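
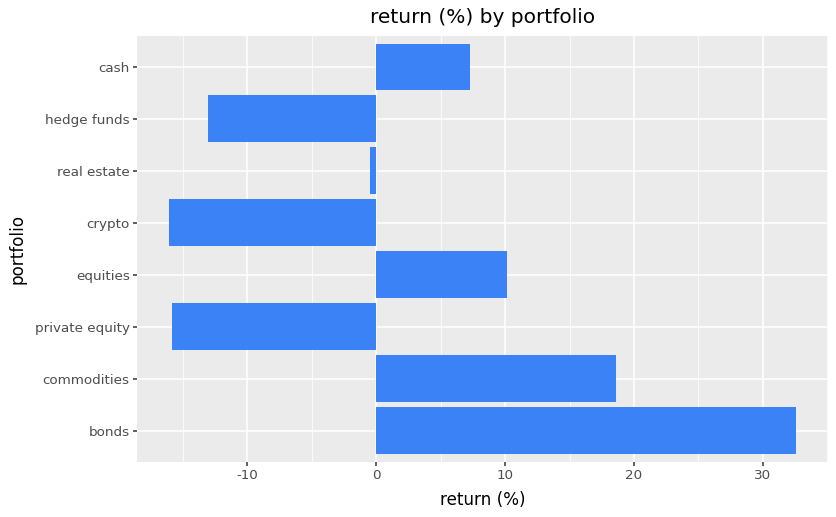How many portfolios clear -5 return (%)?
5

Above -5: bonds, commodities, equities, real estate, cash.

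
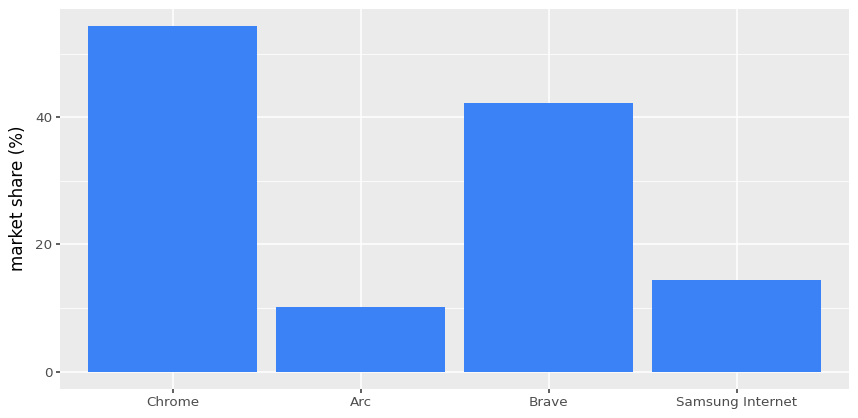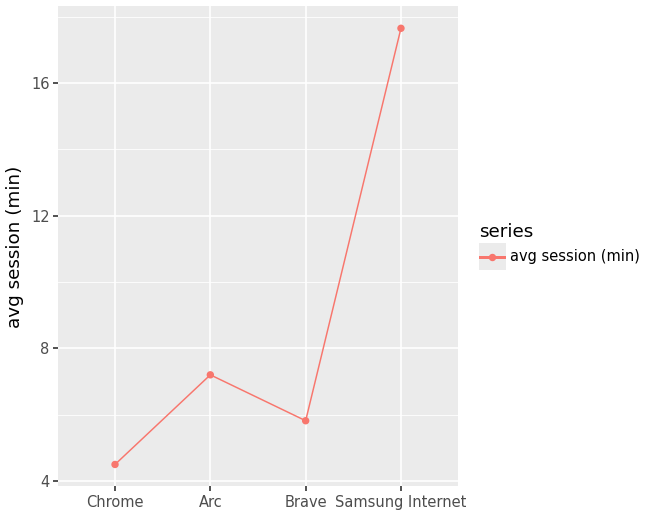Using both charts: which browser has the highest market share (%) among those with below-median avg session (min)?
Chart 2 median avg session (min) ≈ 6; below-median browsers: Chrome, Brave. Among those, Chrome has the highest market share (%) (≈ 55).

Chrome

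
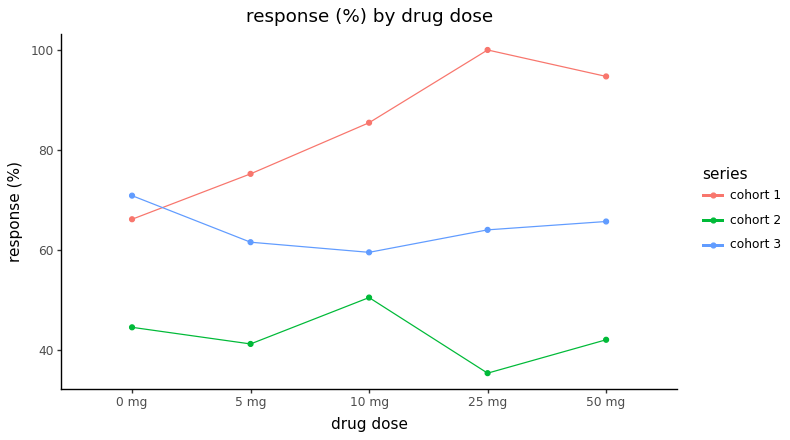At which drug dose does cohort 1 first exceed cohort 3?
0 mg: cohort 1 ≈ 70 vs cohort 3 ≈ 70 (not yet); 5 mg: cohort 1 ≈ 80 vs cohort 3 ≈ 60 (first crossover).

5 mg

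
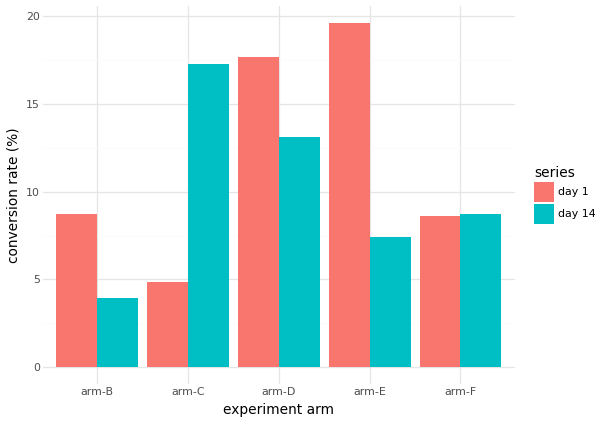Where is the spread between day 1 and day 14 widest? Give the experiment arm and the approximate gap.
arm-C: day 1 ≈ 4, day 14 ≈ 18 → gap ≈ 14. Next-largest (arm-E) is only ≈ 12.

arm-C, ≈ 14 %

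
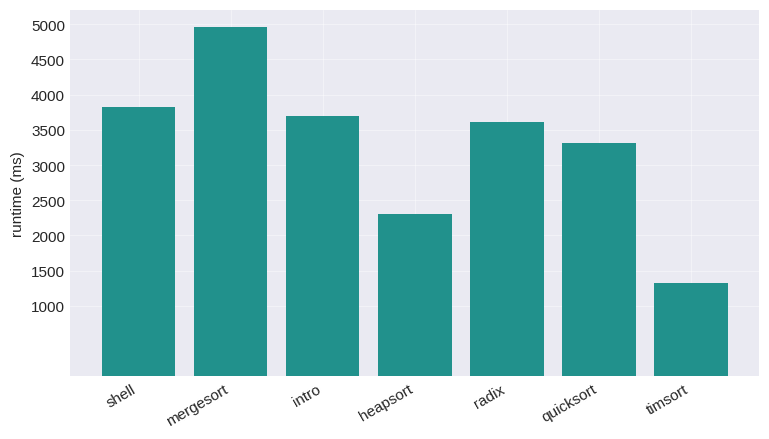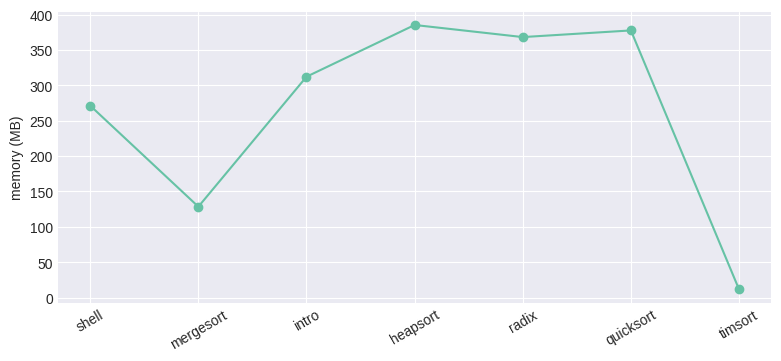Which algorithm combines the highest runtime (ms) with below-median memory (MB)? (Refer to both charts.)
mergesort

Chart 2 median memory (MB) ≈ 300; below-median algorithms: shell, mergesort, timsort. Among those, mergesort has the highest runtime (ms) (≈ 5000).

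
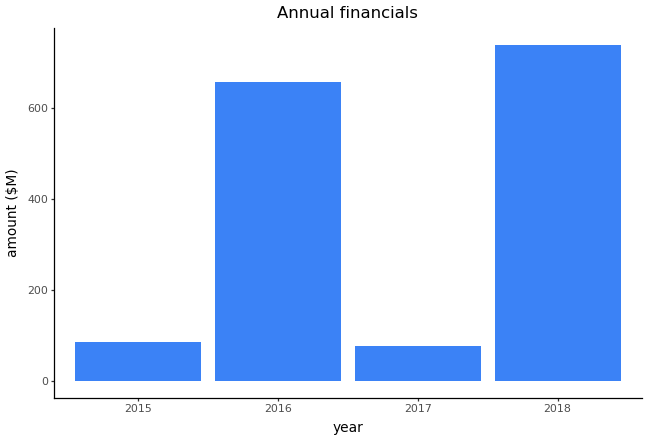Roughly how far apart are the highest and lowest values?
≈ 600

Max 2018 ≈ 700, min 2017 ≈ 100; range ≈ 600.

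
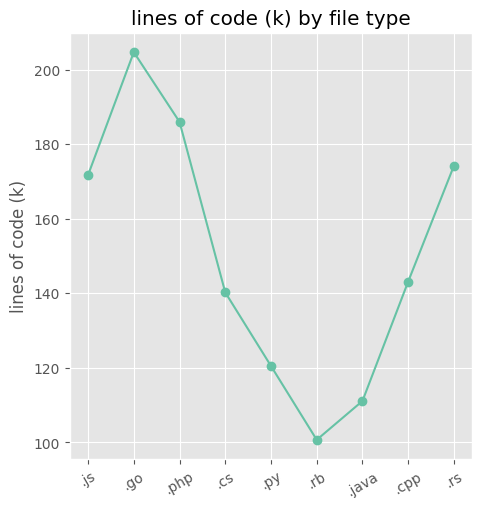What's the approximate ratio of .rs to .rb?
≈ 1.7×

.rs ≈ 170, .rb ≈ 100; 170/100 ≈ 1.7.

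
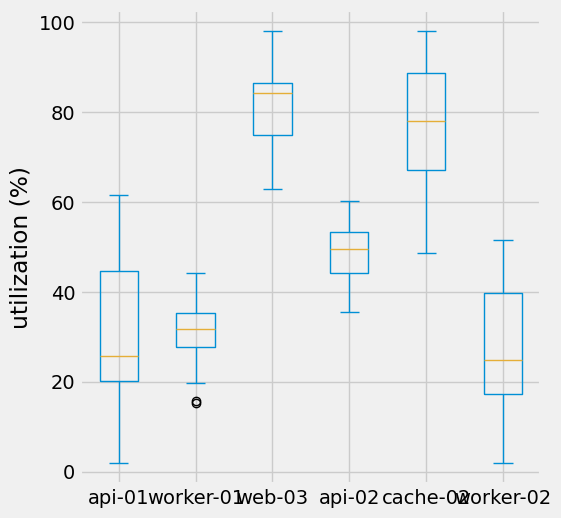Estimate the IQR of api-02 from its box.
≈ 10

Q3 ≈ 50, Q1 ≈ 40; IQR ≈ 10.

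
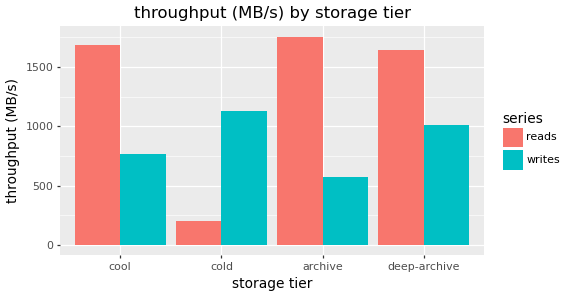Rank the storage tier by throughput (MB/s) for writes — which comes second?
Top 3 for writes: cold ≈ 1200, deep-archive ≈ 1000, cool ≈ 800.

deep-archive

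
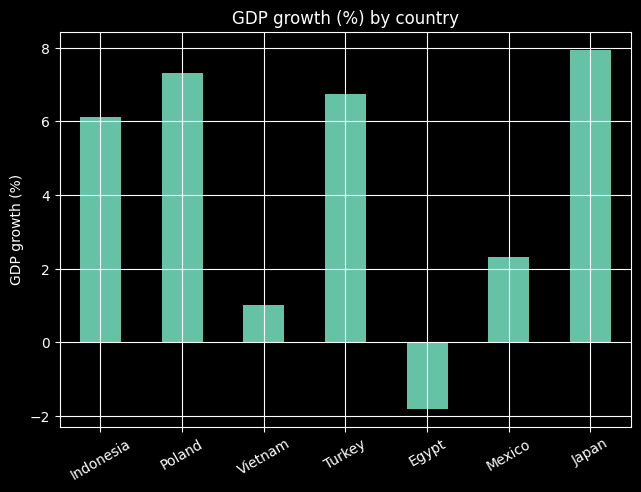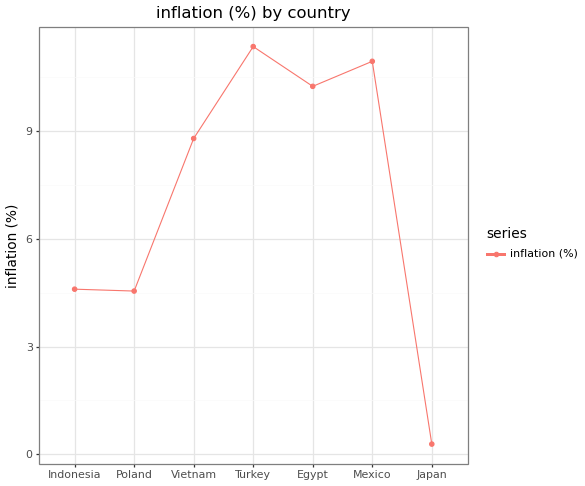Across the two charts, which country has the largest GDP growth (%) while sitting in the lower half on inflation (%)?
Chart 2 median inflation (%) ≈ 8; below-median countries: Indonesia, Poland, Japan. Among those, Japan has the highest GDP growth (%) (≈ 8).

Japan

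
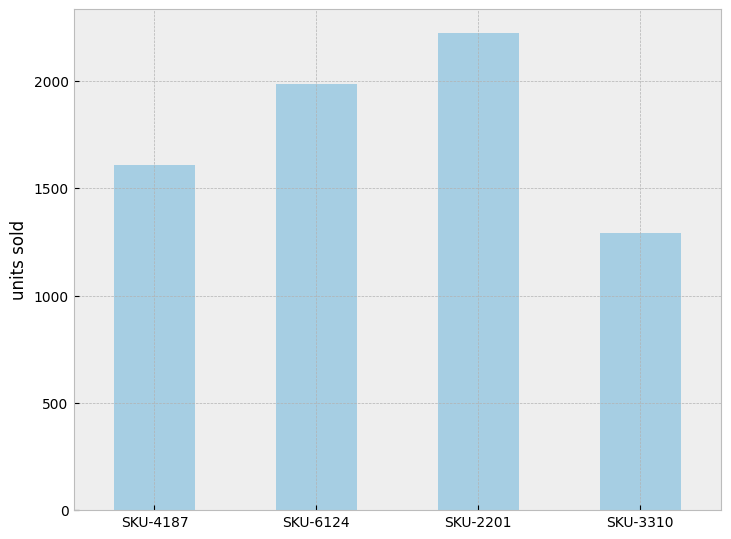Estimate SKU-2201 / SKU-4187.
≈ 1.38×

SKU-2201 ≈ 2200, SKU-4187 ≈ 1600; 2200/1600 ≈ 1.38.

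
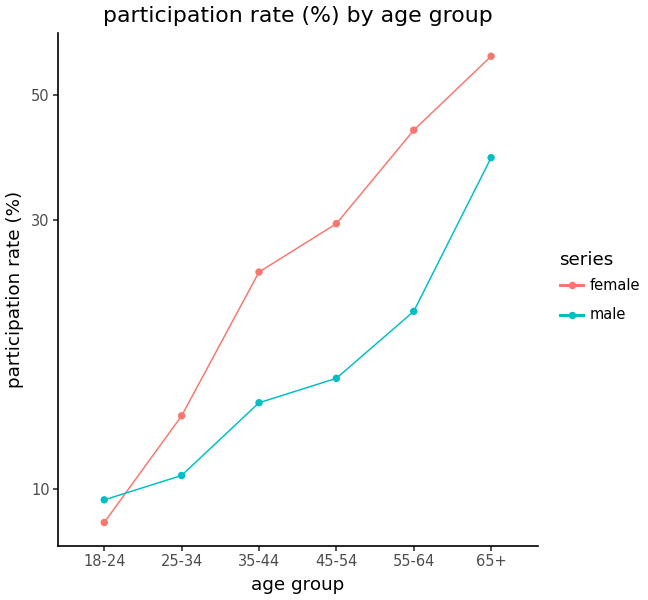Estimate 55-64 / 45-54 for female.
≈ 1.5×

55-64 ≈ 45, 45-54 ≈ 30; 45/30 ≈ 1.5.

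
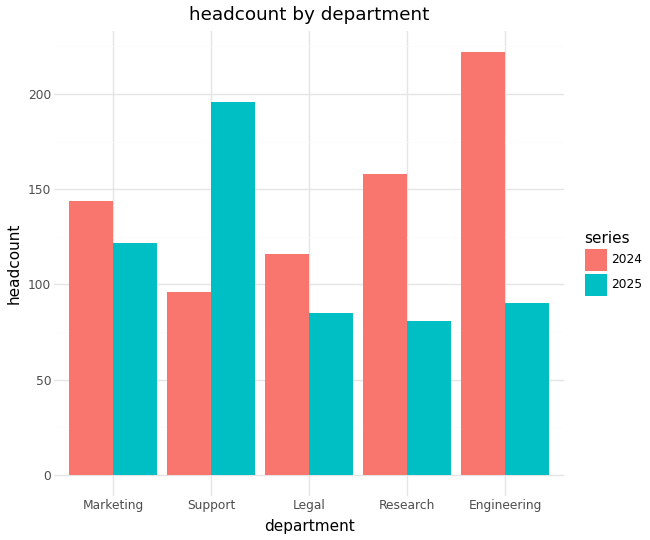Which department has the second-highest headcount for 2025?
Top 3 for 2025: Support ≈ 200, Marketing ≈ 120, Engineering ≈ 80.

Marketing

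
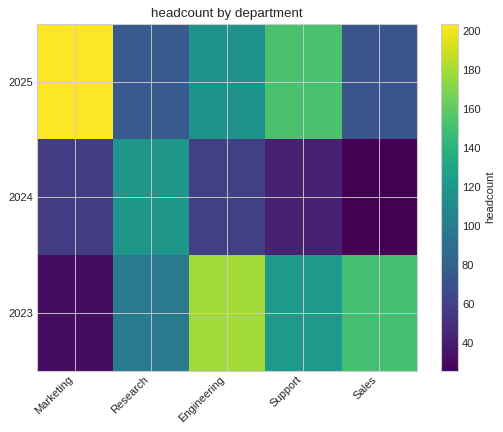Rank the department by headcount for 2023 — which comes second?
Sales

Top 3 for 2023: Engineering ≈ 180, Sales ≈ 160, Support ≈ 120.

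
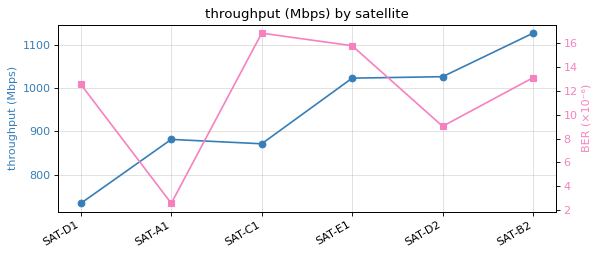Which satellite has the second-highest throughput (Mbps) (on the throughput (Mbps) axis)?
SAT-D2

Top 3 (on the throughput (Mbps) axis): SAT-B2 ≈ 1150, SAT-D2 ≈ 1050, SAT-E1 ≈ 1000.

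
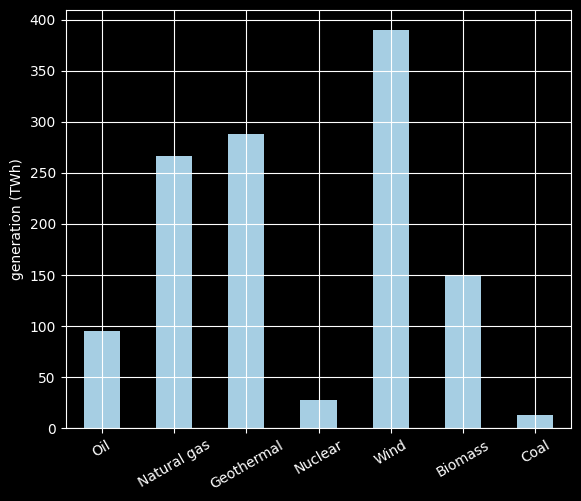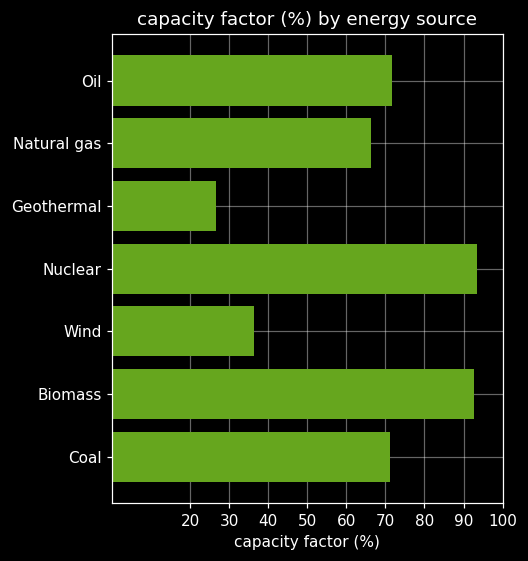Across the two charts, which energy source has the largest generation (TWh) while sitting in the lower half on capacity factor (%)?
Wind

Chart 2 median capacity factor (%) ≈ 70; below-median energy sources: Natural gas, Geothermal, Wind. Among those, Wind has the highest generation (TWh) (≈ 400).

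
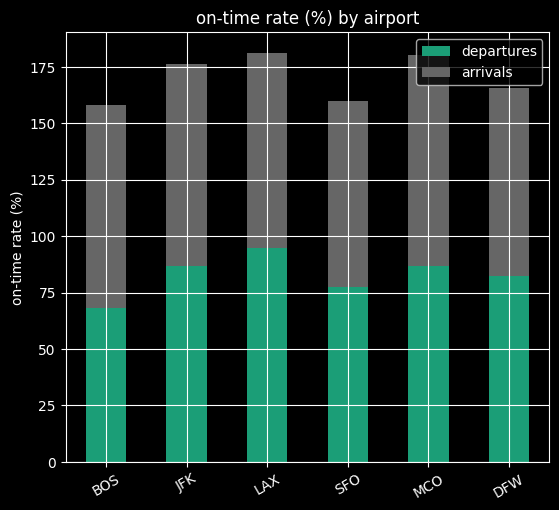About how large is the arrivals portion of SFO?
≈ 80

arrivals top ≈ 160, bottom ≈ 80; segment ≈ 80.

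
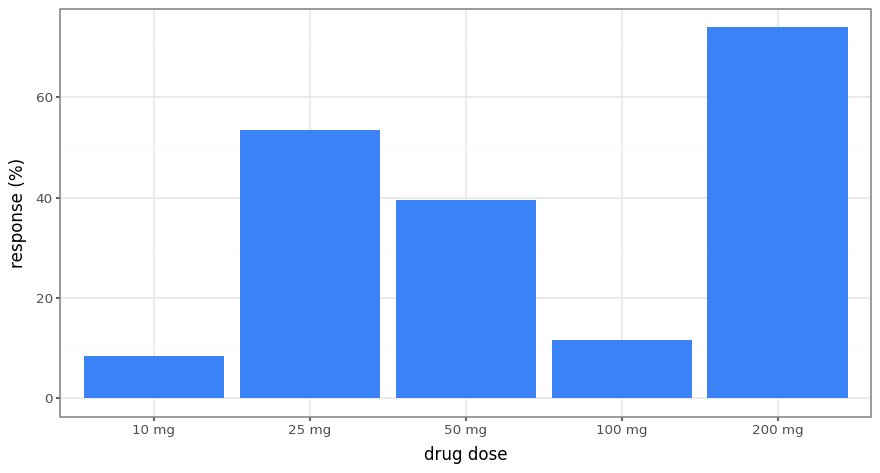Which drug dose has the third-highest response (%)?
Top 4: 200 mg ≈ 70, 25 mg ≈ 50, 50 mg ≈ 40, 100 mg ≈ 10.

50 mg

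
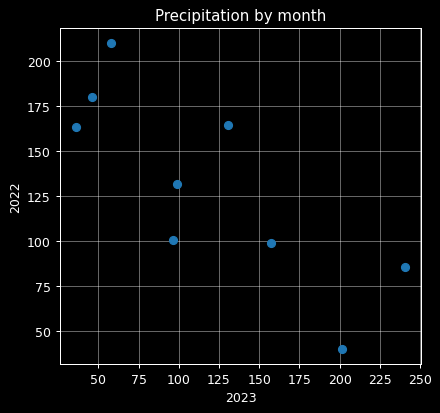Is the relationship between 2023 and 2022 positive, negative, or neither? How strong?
Points are negatively correlated; strong (|r| ≈ 0.8).

negative, strong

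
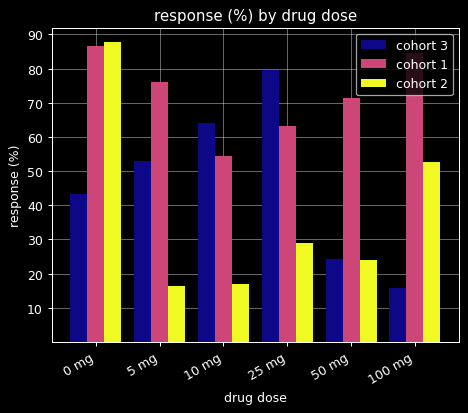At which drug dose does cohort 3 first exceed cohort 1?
10 mg

5 mg: cohort 3 ≈ 50 vs cohort 1 ≈ 80 (not yet); 10 mg: cohort 3 ≈ 60 vs cohort 1 ≈ 50 (first crossover).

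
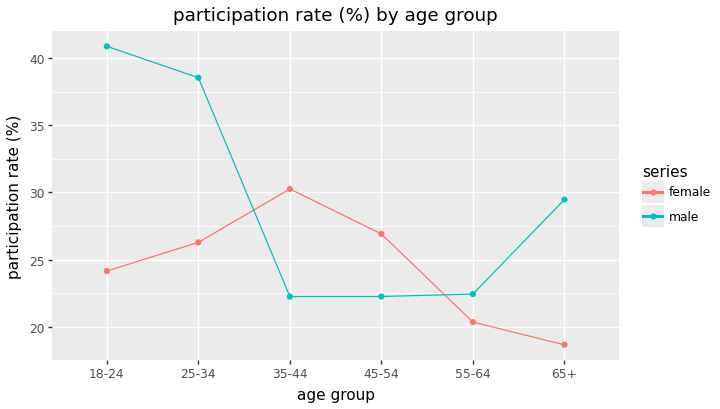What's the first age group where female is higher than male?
35-44

25-34: female ≈ 26 vs male ≈ 38 (not yet); 35-44: female ≈ 30 vs male ≈ 22 (first crossover).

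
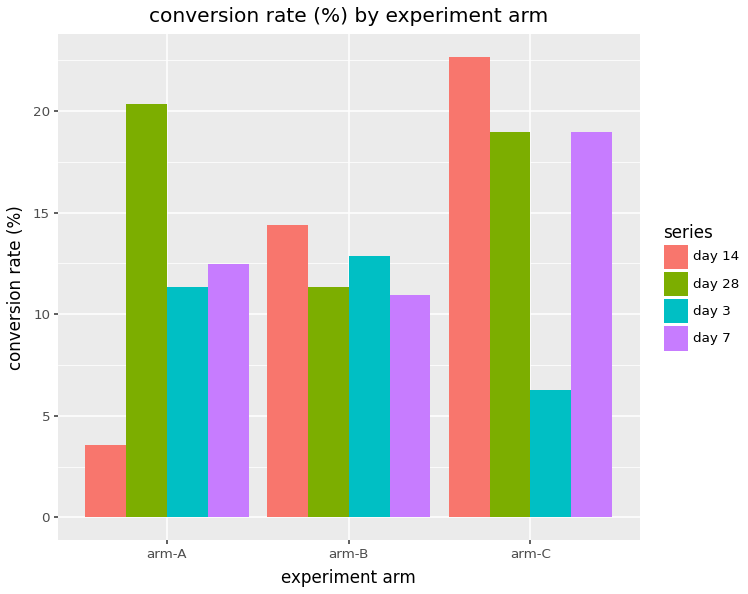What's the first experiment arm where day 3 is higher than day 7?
arm-B

arm-A: day 3 ≈ 12 vs day 7 ≈ 12 (not yet); arm-B: day 3 ≈ 12 vs day 7 ≈ 10 (first crossover).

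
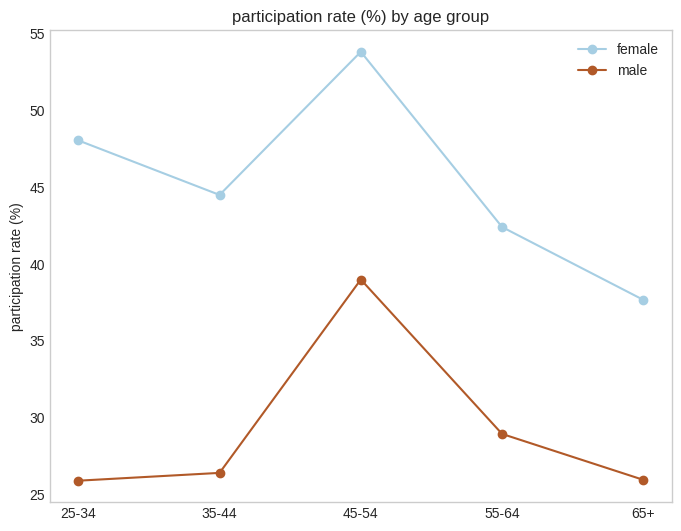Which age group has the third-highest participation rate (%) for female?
35-44

Top 4 for female: 45-54 ≈ 55, 25-34 ≈ 50, 35-44 ≈ 45, 55-64 ≈ 40.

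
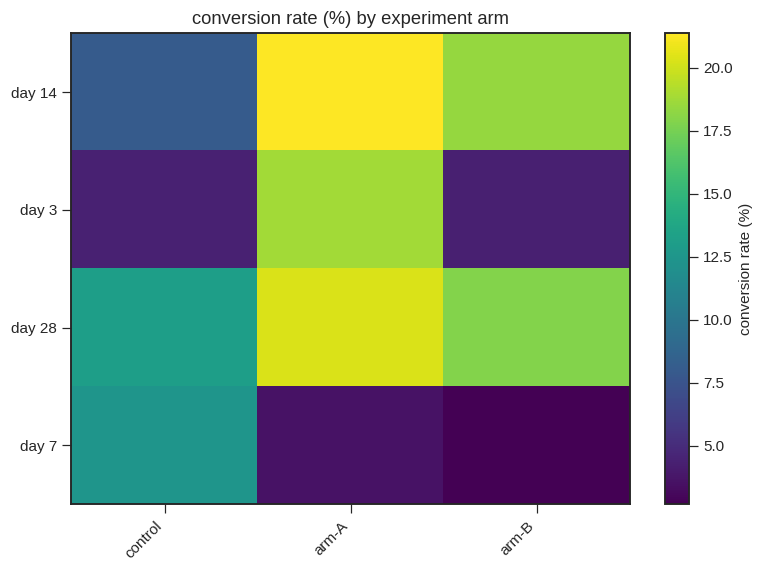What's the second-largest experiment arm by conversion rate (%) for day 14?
arm-B

Top 3 for day 14: arm-A ≈ 22, arm-B ≈ 18, control ≈ 8.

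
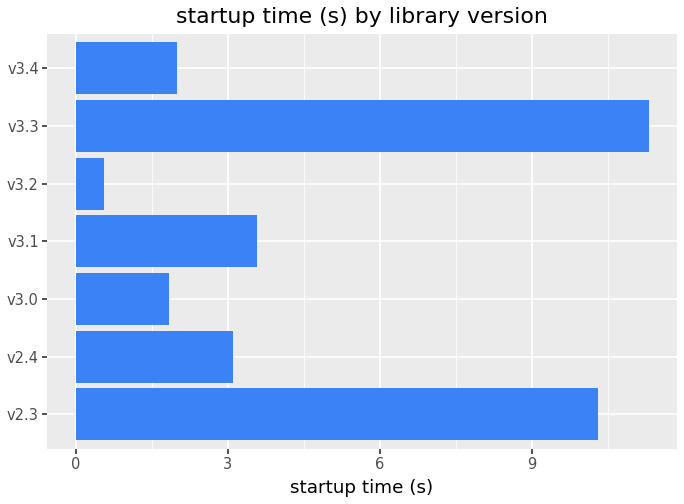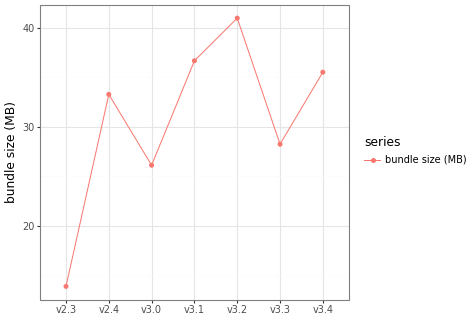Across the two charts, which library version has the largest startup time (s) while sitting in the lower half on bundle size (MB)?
v3.3

Chart 2 median bundle size (MB) ≈ 35; below-median library versions: v2.3, v3.0, v3.3. Among those, v3.3 has the highest startup time (s) (≈ 12).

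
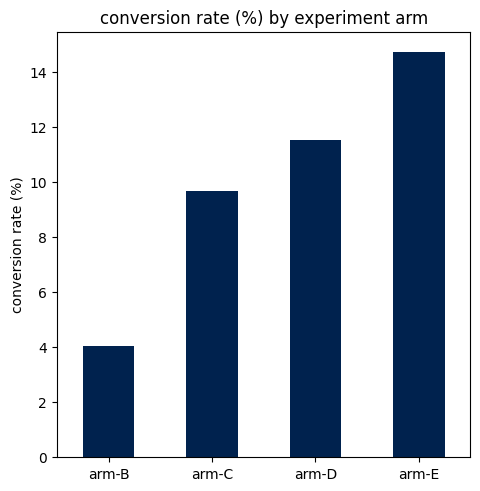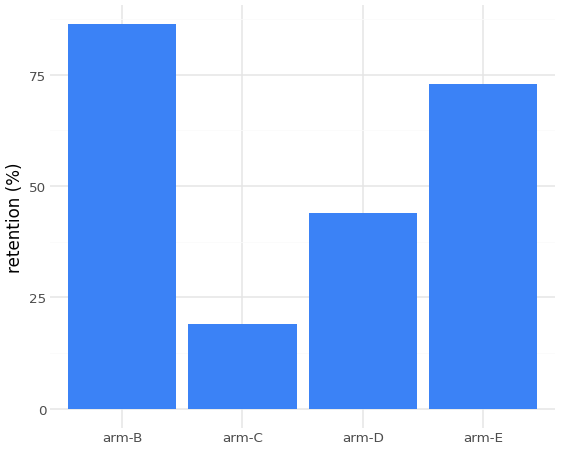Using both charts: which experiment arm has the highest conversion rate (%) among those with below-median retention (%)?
arm-D

Chart 2 median retention (%) ≈ 60; below-median experiment arms: arm-C, arm-D. Among those, arm-D has the highest conversion rate (%) (≈ 12).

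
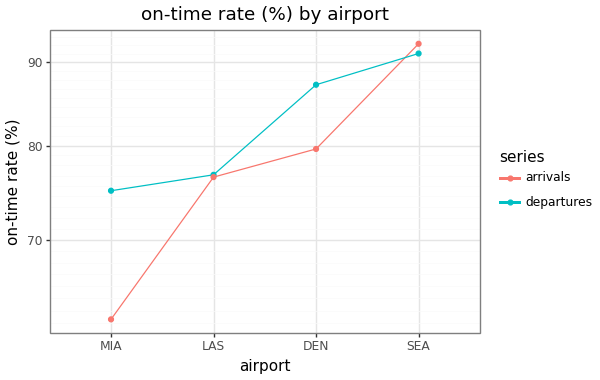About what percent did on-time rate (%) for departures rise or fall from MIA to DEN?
≈ +13.3%

MIA ≈ 75, DEN ≈ 85; (85 − 75) / 75 ≈ +13.3%.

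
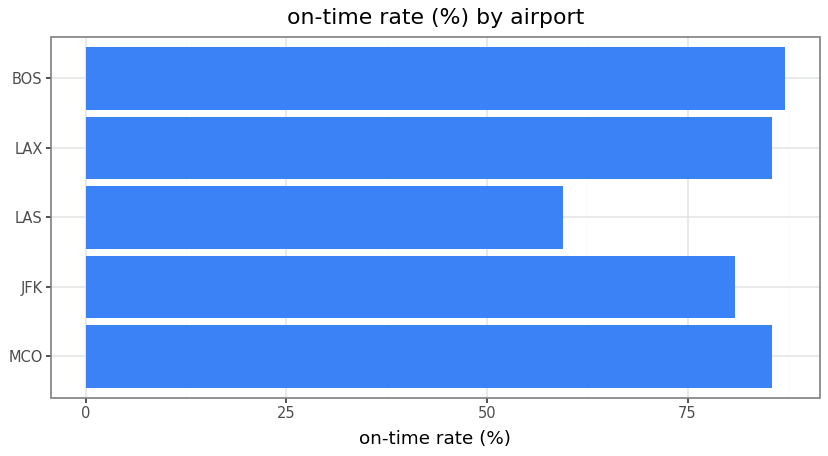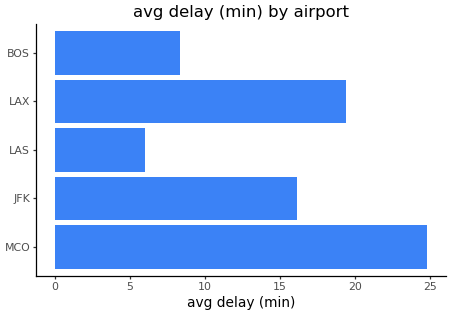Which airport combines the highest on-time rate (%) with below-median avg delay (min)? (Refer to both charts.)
BOS

Chart 2 median avg delay (min) ≈ 15; below-median airports: LAS, BOS. Among those, BOS has the highest on-time rate (%) (≈ 90).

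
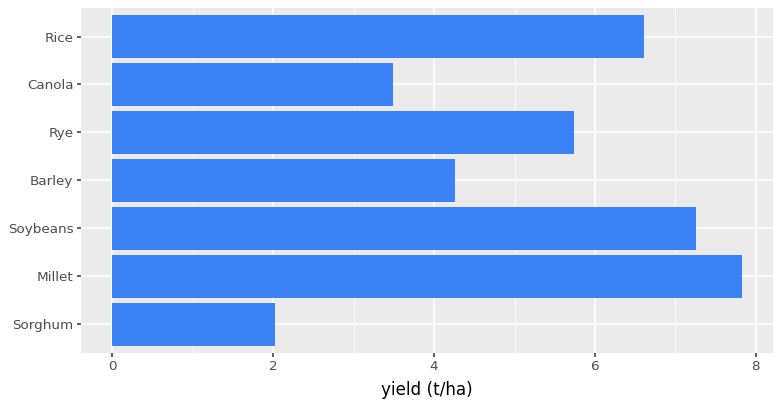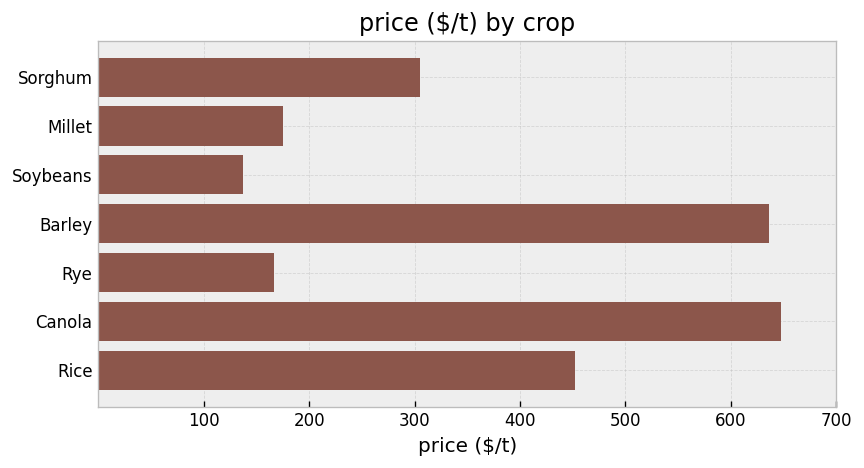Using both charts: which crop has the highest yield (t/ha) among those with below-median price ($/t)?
Millet

Chart 2 median price ($/t) ≈ 300; below-median crops: Millet, Soybeans, Rye. Among those, Millet has the highest yield (t/ha) (≈ 8).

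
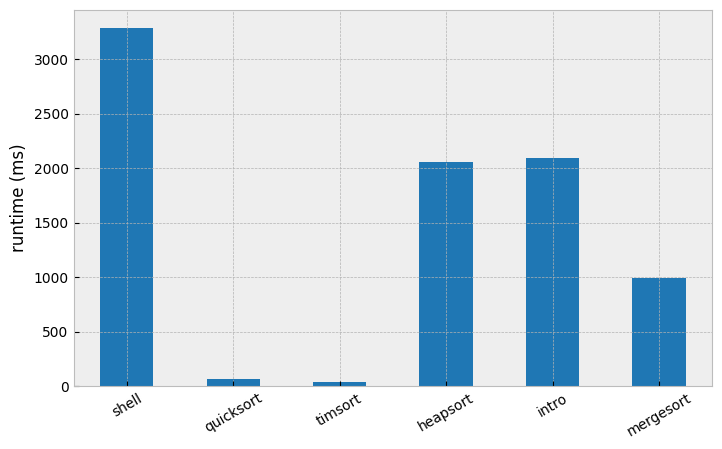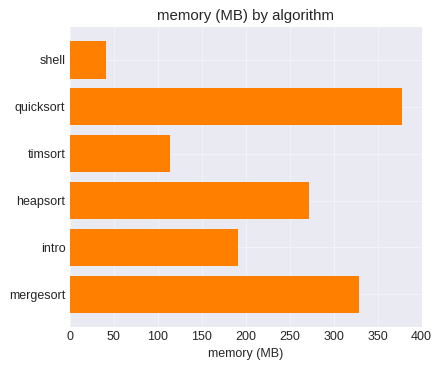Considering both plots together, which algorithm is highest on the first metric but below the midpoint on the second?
shell

Chart 2 median memory (MB) ≈ 250; below-median algorithms: shell, timsort, intro. Among those, shell has the highest runtime (ms) (≈ 3500).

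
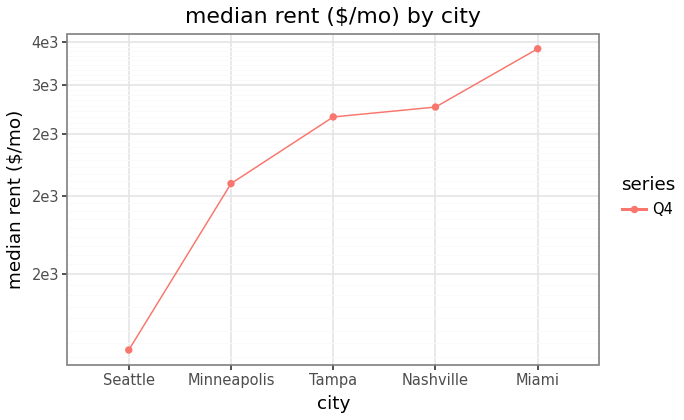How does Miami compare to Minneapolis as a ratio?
≈ 1.7×

Miami ≈ 3400, Minneapolis ≈ 2000; 3400/2000 ≈ 1.7.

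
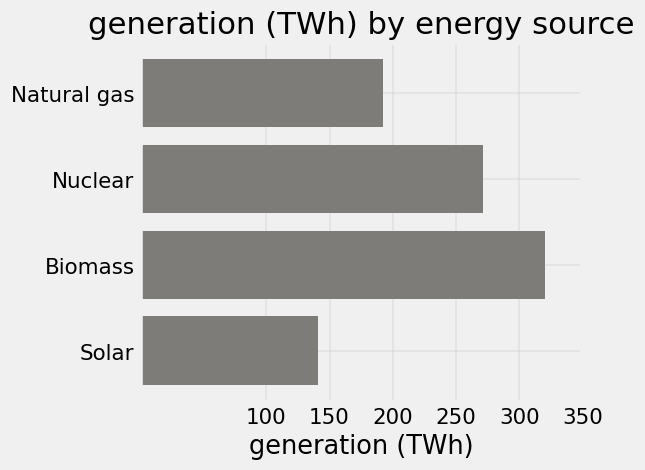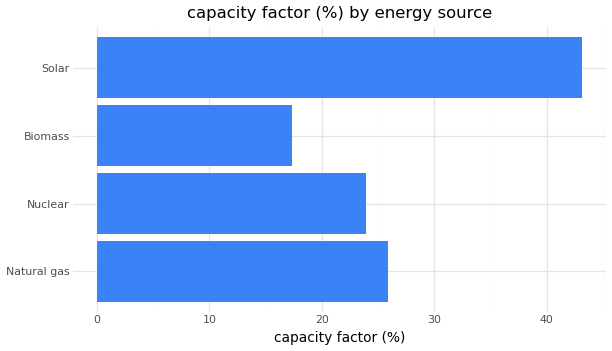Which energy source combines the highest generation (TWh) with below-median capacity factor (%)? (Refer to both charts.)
Chart 2 median capacity factor (%) ≈ 25; below-median energy sources: Nuclear, Biomass. Among those, Biomass has the highest generation (TWh) (≈ 300).

Biomass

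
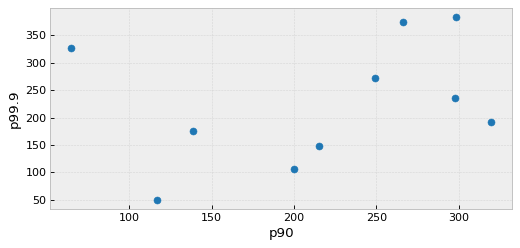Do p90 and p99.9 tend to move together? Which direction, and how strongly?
Points are positively correlated; weak (|r| ≈ 0.3).

positive, weak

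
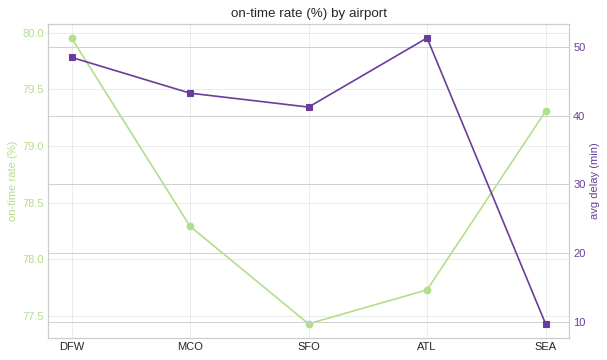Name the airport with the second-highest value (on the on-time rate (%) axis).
Top 3 (on the on-time rate (%) axis): DFW ≈ 80.0, SEA ≈ 79.5, MCO ≈ 78.5.

SEA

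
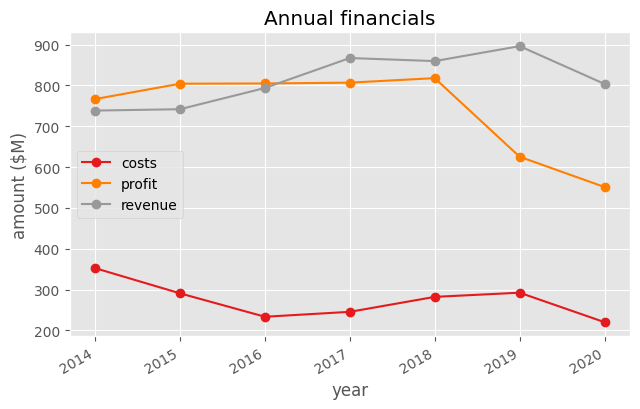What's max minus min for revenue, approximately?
Max 2019 ≈ 900, min 2014 ≈ 700; range ≈ 200.

≈ 200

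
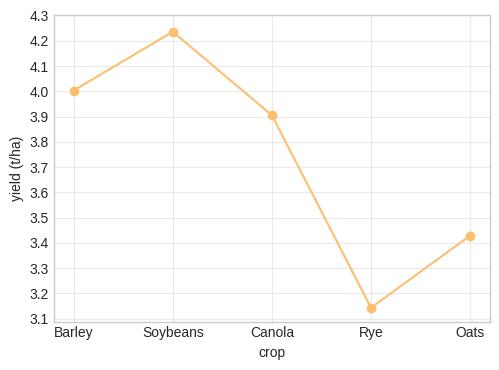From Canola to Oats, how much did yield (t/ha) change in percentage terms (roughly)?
≈ -12.8%

Canola ≈ 3.9, Oats ≈ 3.4; (3.4 − 3.9) / 3.9 ≈ -12.8%.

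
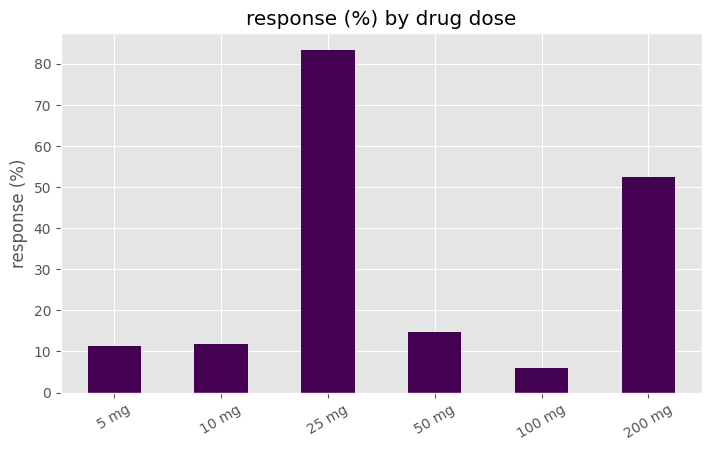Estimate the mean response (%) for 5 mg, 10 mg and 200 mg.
(10 + 10 + 50) / 3 ≈ 23.

≈ 23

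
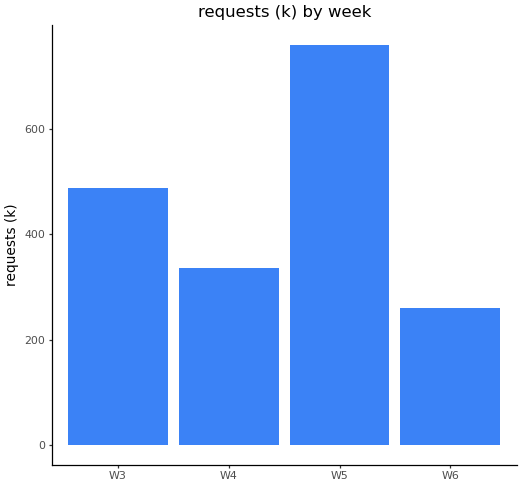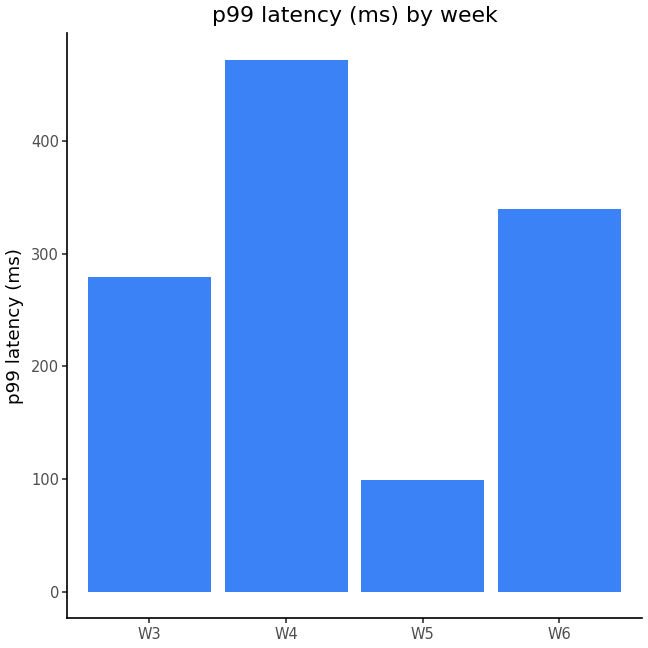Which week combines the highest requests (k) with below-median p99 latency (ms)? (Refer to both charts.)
Chart 2 median p99 latency (ms) ≈ 300; below-median weeks: W3, W5. Among those, W5 has the highest requests (k) (≈ 800).

W5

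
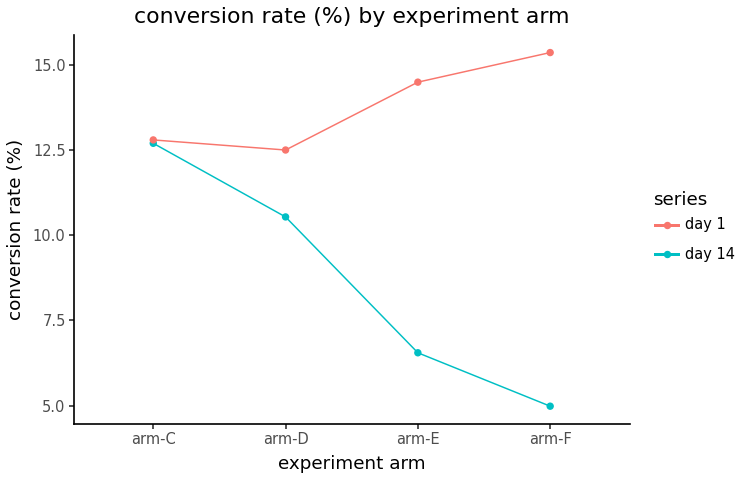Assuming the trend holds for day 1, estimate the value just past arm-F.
Last three: 12, 14, 15 → slope ≈ 1.5/step → next ≈ 16.5.

≈ 16.5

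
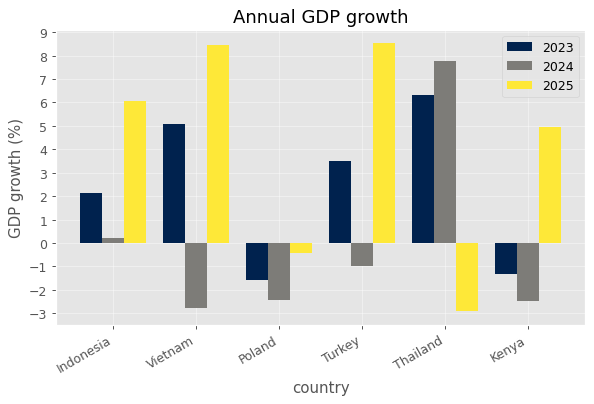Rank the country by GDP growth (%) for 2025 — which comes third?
Top 4 for 2025: Turkey ≈ 9, Vietnam ≈ 8, Indonesia ≈ 6, Kenya ≈ 5.

Indonesia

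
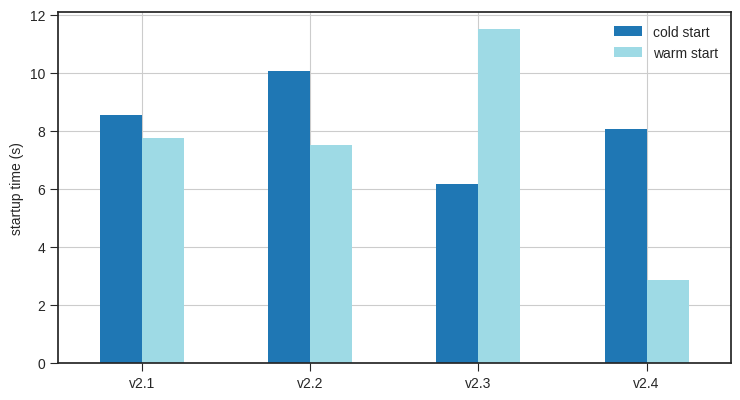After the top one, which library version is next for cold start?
v2.1

Top 3 for cold start: v2.2 ≈ 10, v2.1 ≈ 9, v2.4 ≈ 8.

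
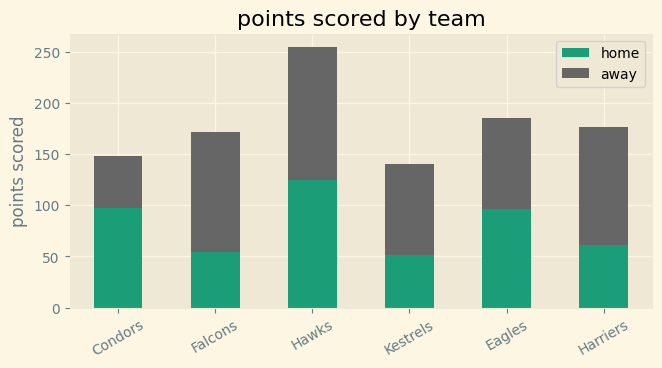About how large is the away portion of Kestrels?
away top ≈ 150, bottom ≈ 50; segment ≈ 100.

≈ 100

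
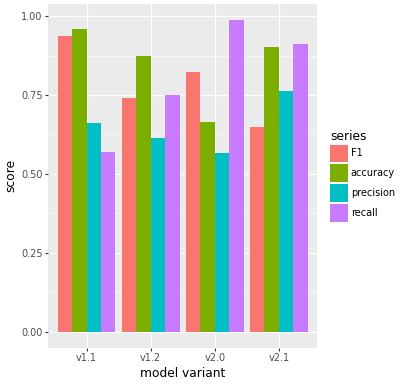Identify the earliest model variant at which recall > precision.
v1.2

v1.1: recall ≈ 0.6 vs precision ≈ 0.7 (not yet); v1.2: recall ≈ 0.8 vs precision ≈ 0.6 (first crossover).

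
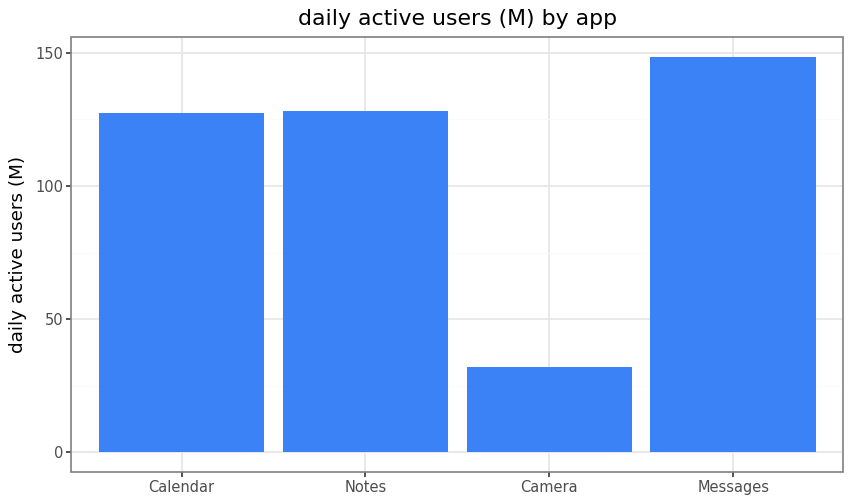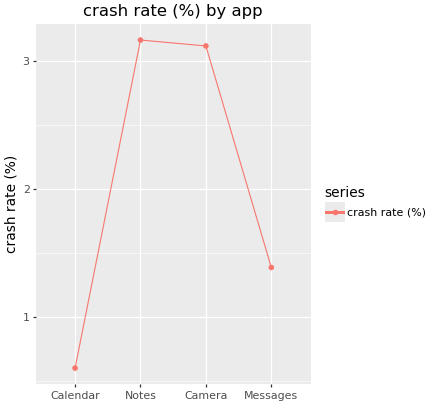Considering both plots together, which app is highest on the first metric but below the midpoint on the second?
Messages

Chart 2 median crash rate (%) ≈ 2.5; below-median apps: Calendar, Messages. Among those, Messages has the highest daily active users (M) (≈ 140).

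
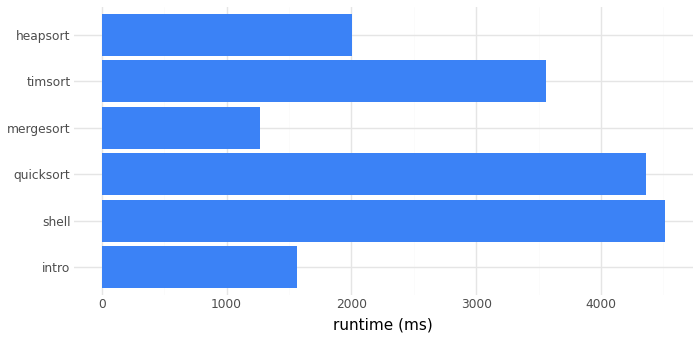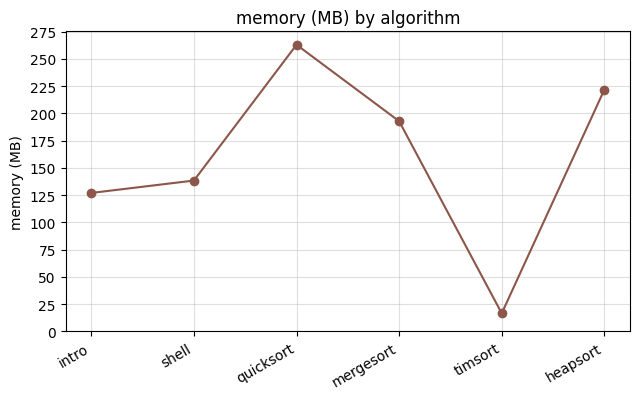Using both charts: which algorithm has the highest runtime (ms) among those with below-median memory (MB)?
shell

Chart 2 median memory (MB) ≈ 175; below-median algorithms: intro, shell, timsort. Among those, shell has the highest runtime (ms) (≈ 4500).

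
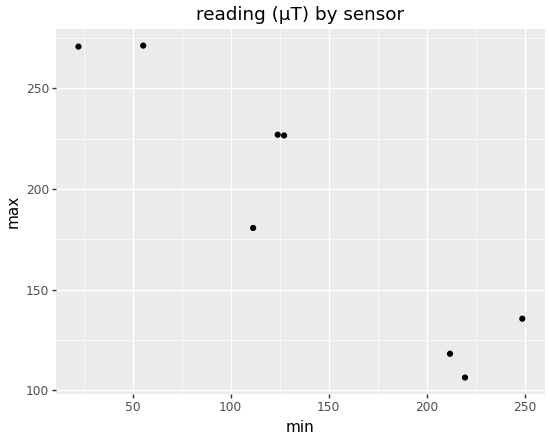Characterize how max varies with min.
negative, strong

Points are negatively correlated; strong (|r| ≈ 0.9).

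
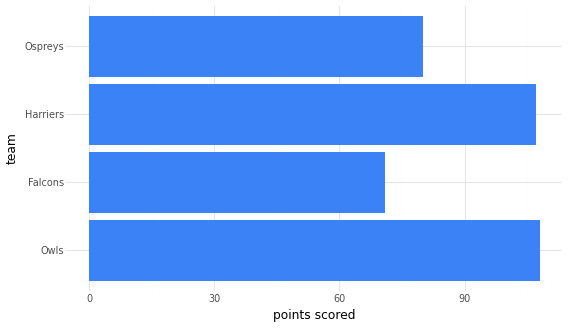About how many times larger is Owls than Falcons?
≈ 1.57×

Owls ≈ 110, Falcons ≈ 70; 110/70 ≈ 1.57.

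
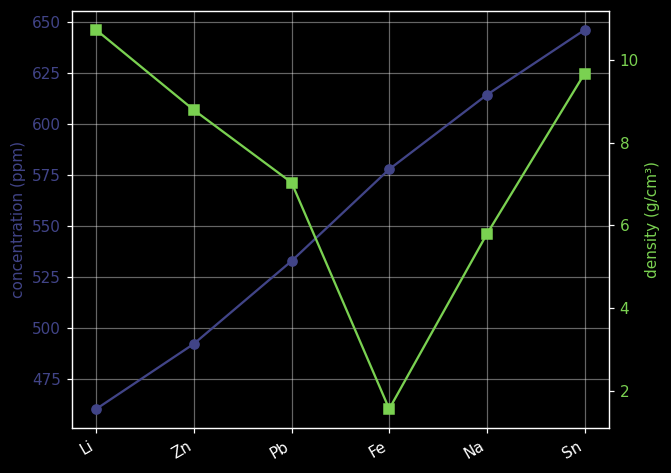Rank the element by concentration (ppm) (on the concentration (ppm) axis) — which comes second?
Na

Top 3 (on the concentration (ppm) axis): Sn ≈ 640, Na ≈ 620, Fe ≈ 580.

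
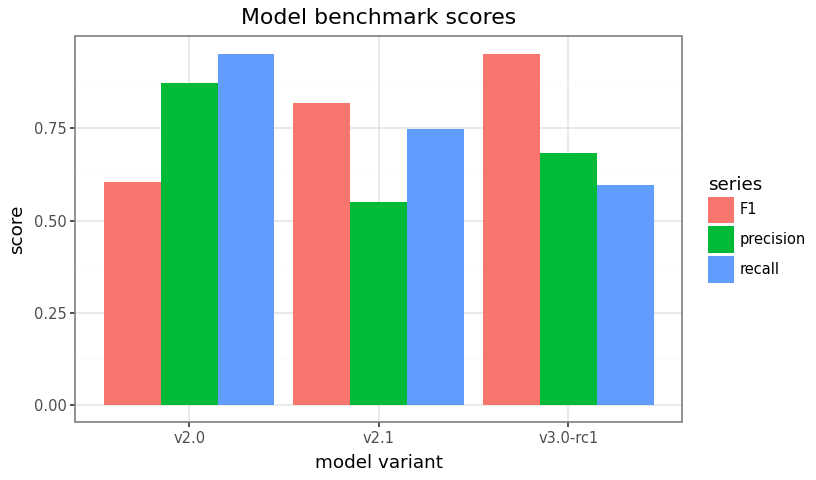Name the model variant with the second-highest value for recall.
Top 3 for recall: v2.0 ≈ 1.0, v2.1 ≈ 0.7, v3.0-rc1 ≈ 0.6.

v2.1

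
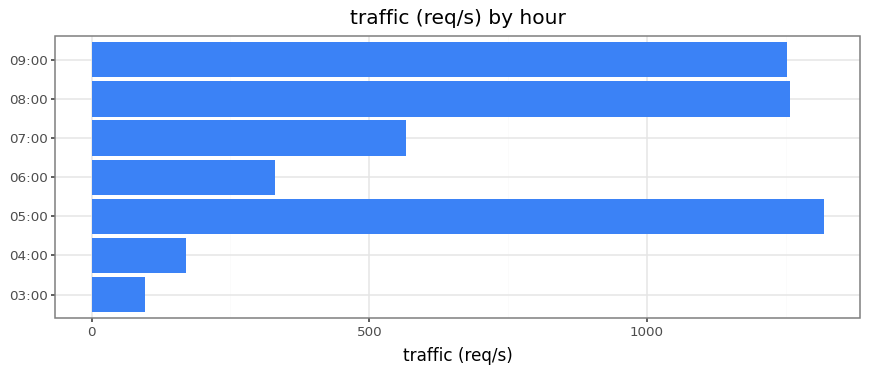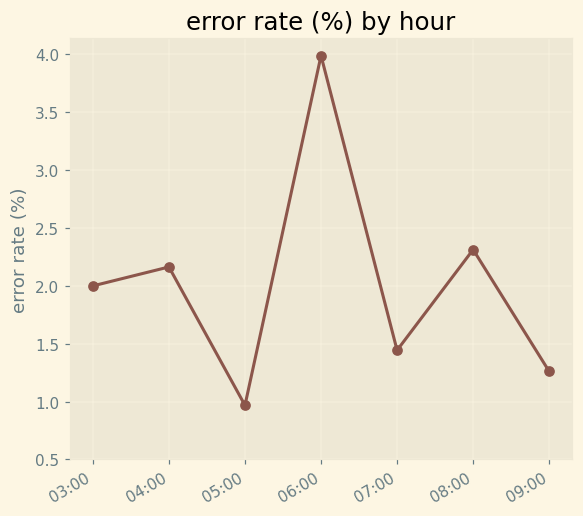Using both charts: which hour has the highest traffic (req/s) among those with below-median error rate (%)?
Chart 2 median error rate (%) ≈ 2; below-median hours: 05:00, 07:00, 09:00. Among those, 05:00 has the highest traffic (req/s) (≈ 1400).

05:00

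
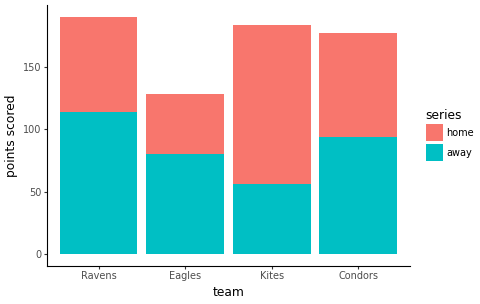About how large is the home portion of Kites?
≈ 120

home top ≈ 180, bottom ≈ 60; segment ≈ 120.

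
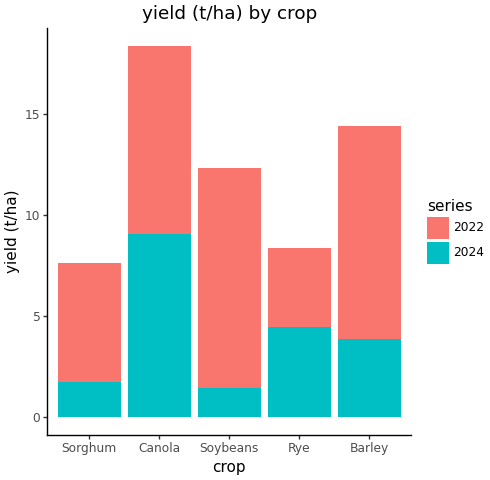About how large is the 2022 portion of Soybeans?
≈ 10

2022 top ≈ 12, bottom ≈ 2; segment ≈ 10.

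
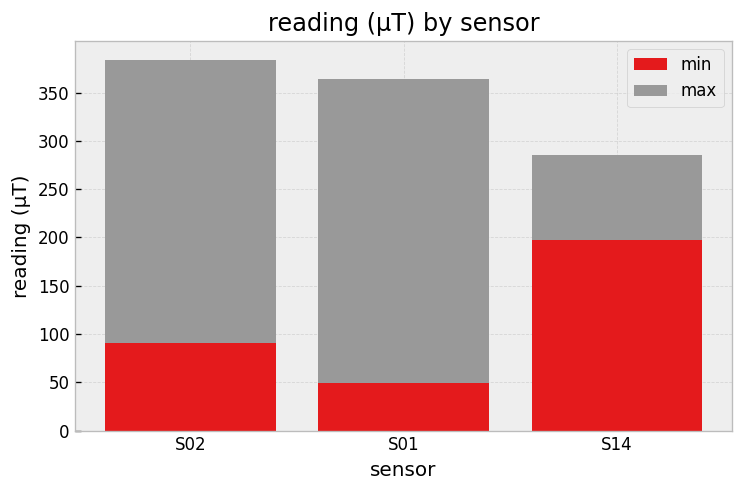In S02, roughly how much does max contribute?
≈ 300

max top ≈ 400, bottom ≈ 100; segment ≈ 300.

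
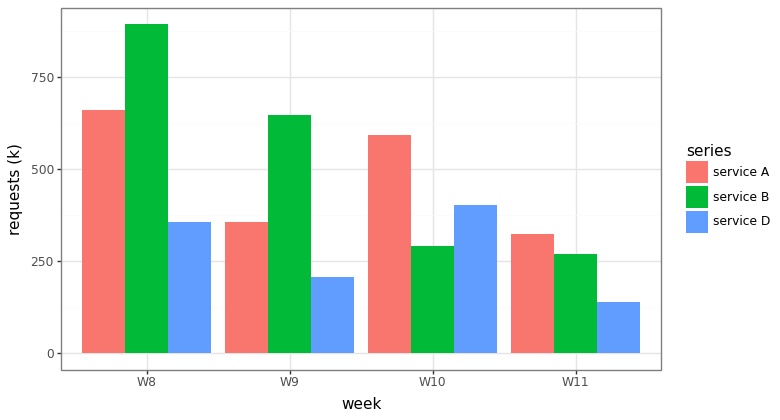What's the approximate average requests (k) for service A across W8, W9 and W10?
(700 + 400 + 600) / 3 ≈ 567.

≈ 567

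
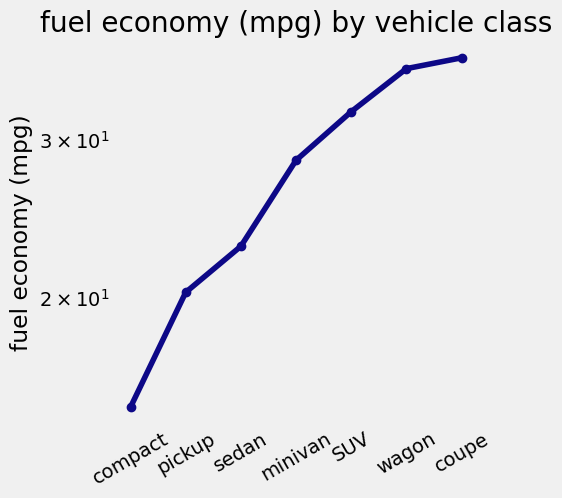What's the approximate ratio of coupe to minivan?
coupe ≈ 38, minivan ≈ 28; 38/28 ≈ 1.36.

≈ 1.36×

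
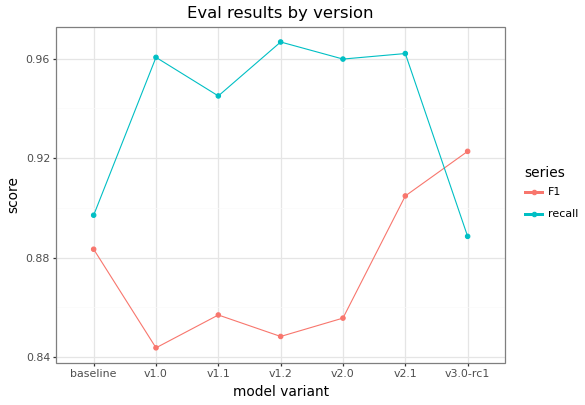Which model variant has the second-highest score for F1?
v2.1

Top 3 for F1: v3.0-rc1 ≈ 0.92, v2.1 ≈ 0.90, baseline ≈ 0.88.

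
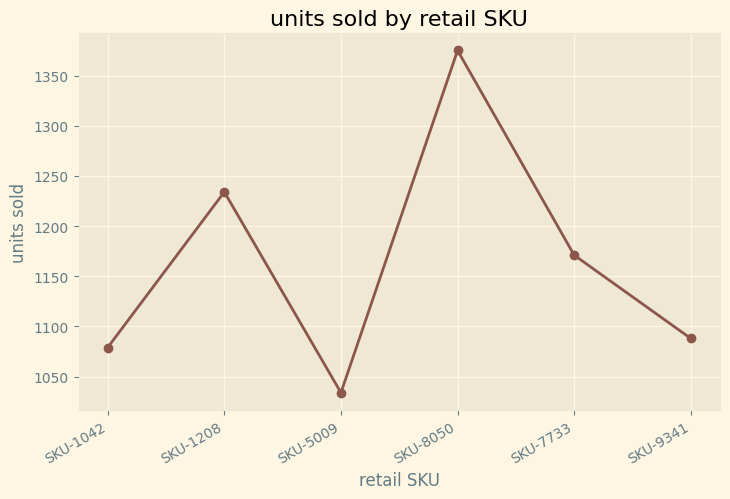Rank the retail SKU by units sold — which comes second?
Top 3: SKU-8050 ≈ 1400, SKU-1208 ≈ 1250, SKU-7733 ≈ 1150.

SKU-1208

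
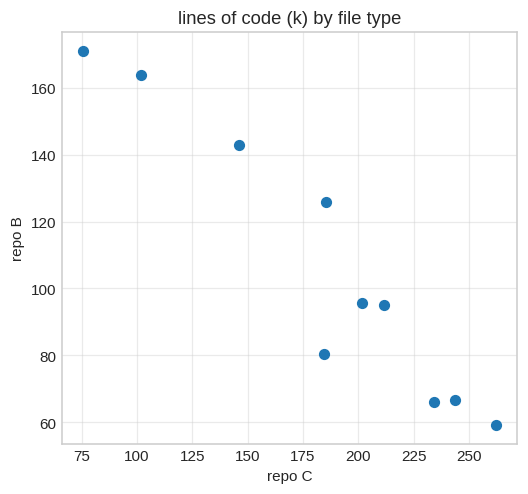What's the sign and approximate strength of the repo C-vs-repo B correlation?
negative, strong

Points are negatively correlated; strong (|r| ≈ 1.0).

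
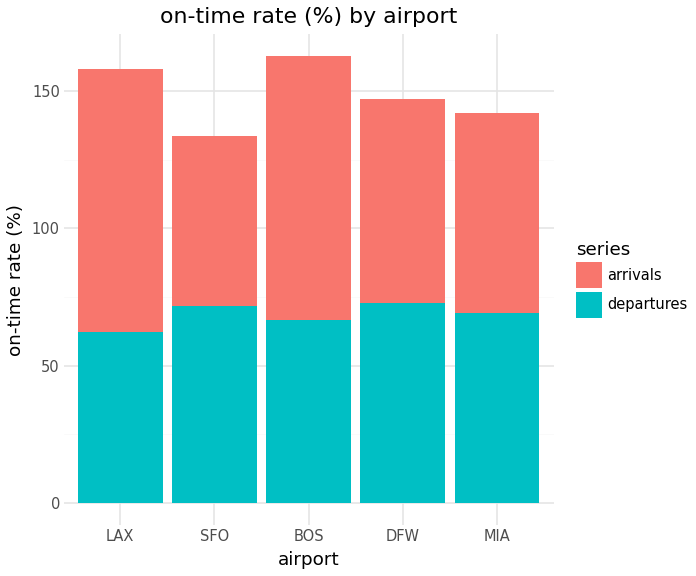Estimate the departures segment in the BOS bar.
≈ 60

departures top ≈ 60, bottom ≈ 0; segment ≈ 60.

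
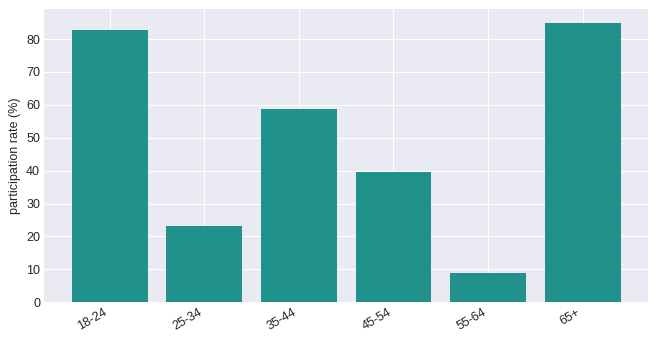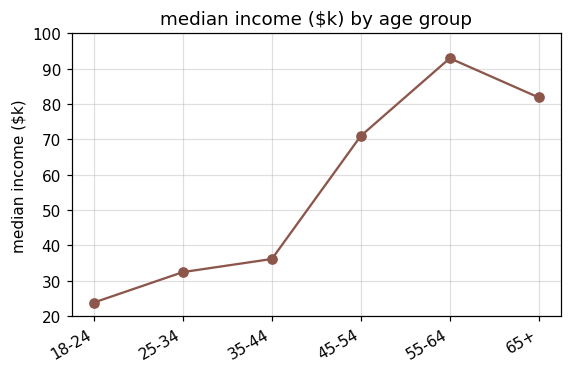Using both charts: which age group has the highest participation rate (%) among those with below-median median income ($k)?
18-24

Chart 2 median median income ($k) ≈ 50; below-median age groups: 18-24, 25-34, 35-44. Among those, 18-24 has the highest participation rate (%) (≈ 80).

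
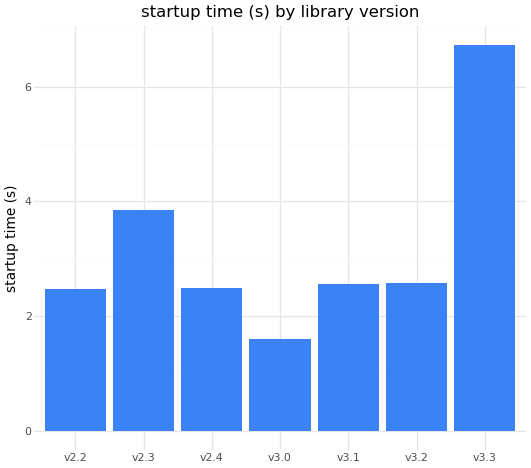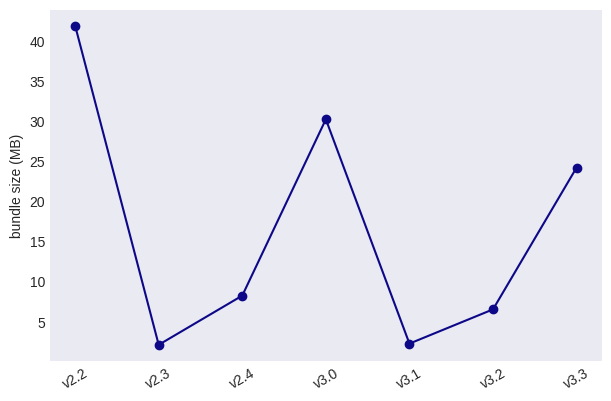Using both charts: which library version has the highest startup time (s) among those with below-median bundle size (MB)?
v2.3

Chart 2 median bundle size (MB) ≈ 10; below-median library versions: v2.3, v3.1, v3.2. Among those, v2.3 has the highest startup time (s) (≈ 4).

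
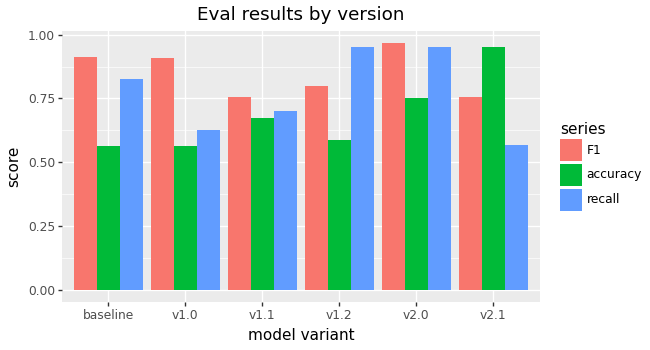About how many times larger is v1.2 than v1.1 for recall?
v1.2 ≈ 1.0, v1.1 ≈ 0.7; 1.0/0.7 ≈ 1.43.

≈ 1.43×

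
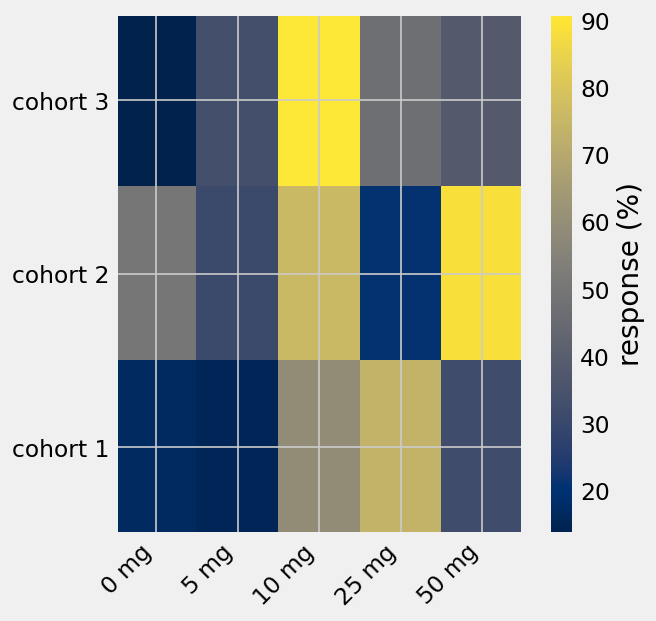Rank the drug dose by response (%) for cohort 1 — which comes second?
10 mg

Top 3 for cohort 1: 25 mg ≈ 70, 10 mg ≈ 60, 50 mg ≈ 30.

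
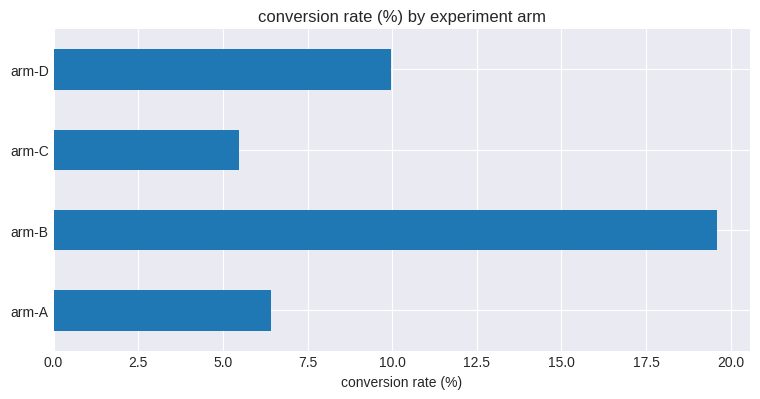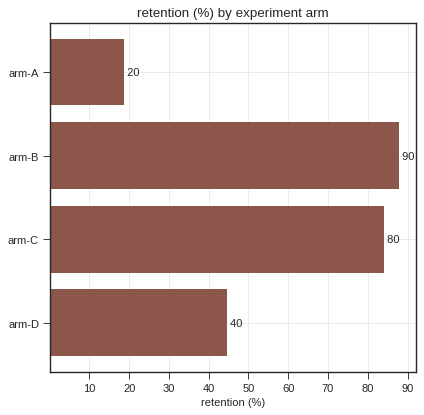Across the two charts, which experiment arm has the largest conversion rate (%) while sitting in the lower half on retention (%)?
arm-D

Chart 2 median retention (%) ≈ 60; below-median experiment arms: arm-A, arm-D. Among those, arm-D has the highest conversion rate (%) (≈ 10).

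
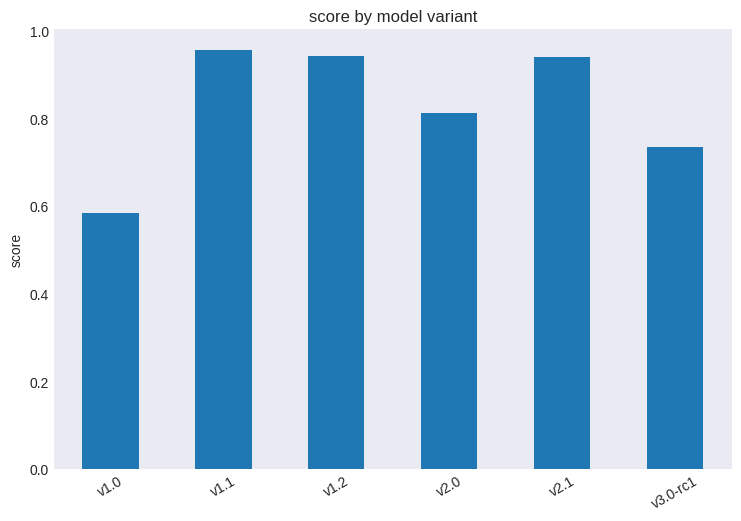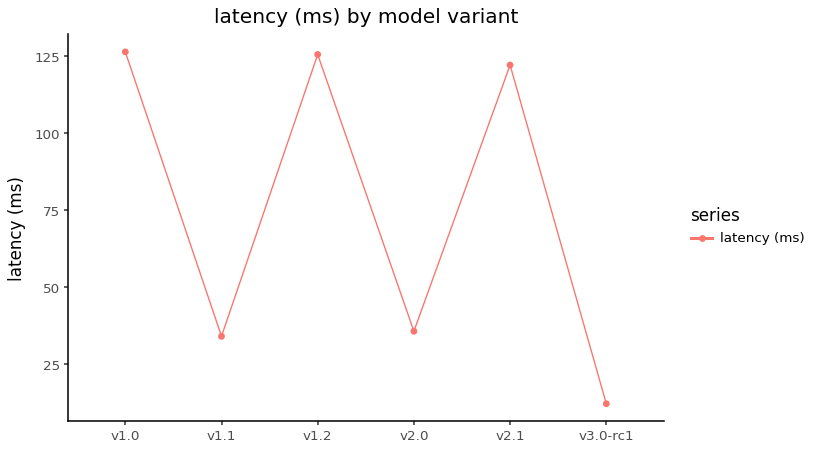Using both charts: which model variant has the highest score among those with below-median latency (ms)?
Chart 2 median latency (ms) ≈ 80; below-median model variants: v1.1, v2.0, v3.0-rc1. Among those, v1.1 has the highest score (≈ 1).

v1.1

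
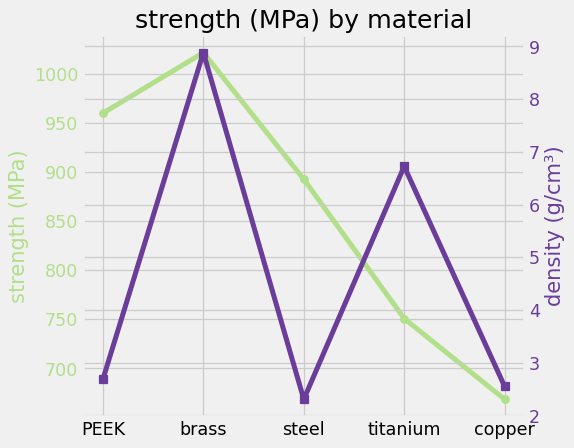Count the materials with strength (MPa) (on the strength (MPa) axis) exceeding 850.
3

Above 850: PEEK, brass, steel.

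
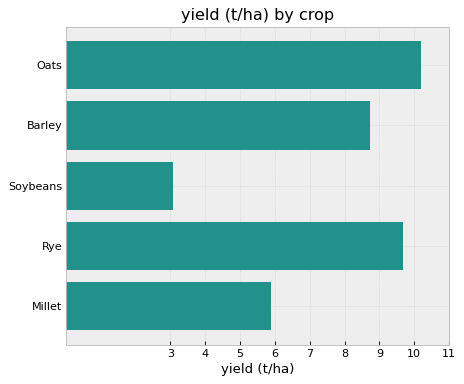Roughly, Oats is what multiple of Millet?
Oats ≈ 10, Millet ≈ 6; 10/6 ≈ 1.67.

≈ 1.67×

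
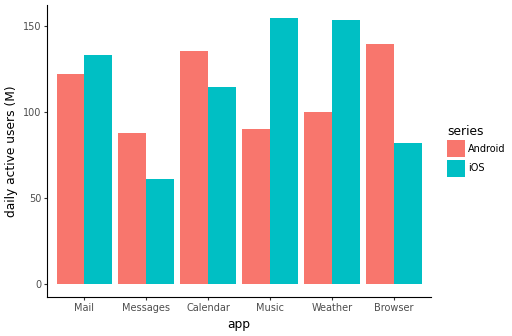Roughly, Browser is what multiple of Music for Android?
Browser ≈ 140, Music ≈ 100; 140/100 ≈ 1.4.

≈ 1.4×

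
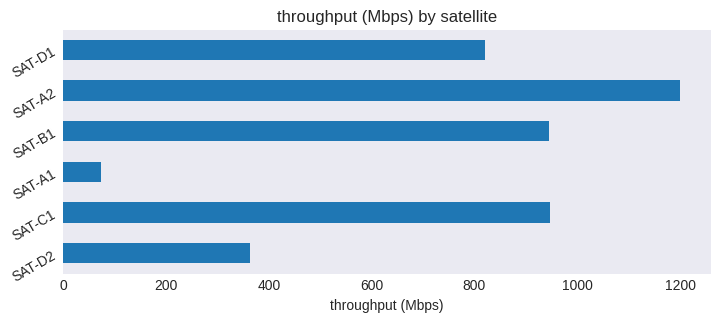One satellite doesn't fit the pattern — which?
SAT-A1

SAT-A1 ≈ 100; the rest sit between ≈ 400 and ≈ 1200.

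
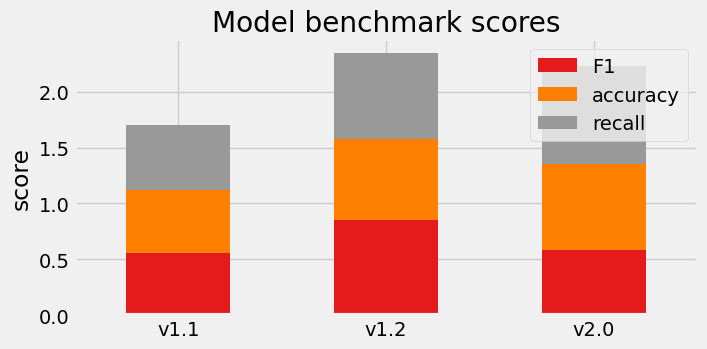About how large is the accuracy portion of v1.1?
≈ 0.6

accuracy top ≈ 1.2, bottom ≈ 0.6; segment ≈ 0.6.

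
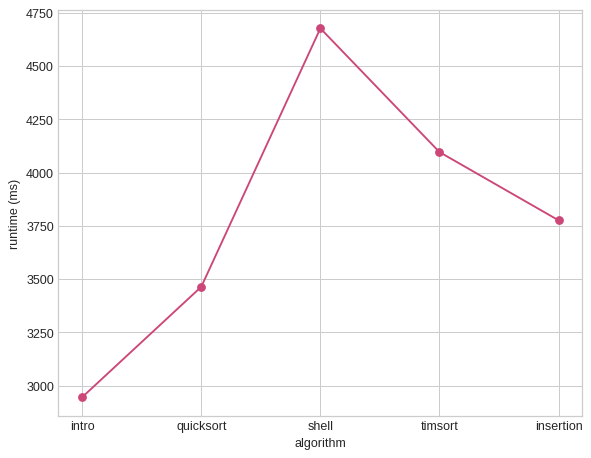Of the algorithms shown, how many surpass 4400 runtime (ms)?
1

Above 4400: shell.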